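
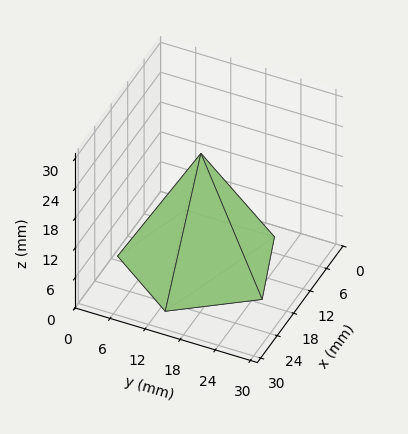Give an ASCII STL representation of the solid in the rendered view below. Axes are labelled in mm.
Reading the render: the shape is a regular 5-sided pyramid, base circumscribed radius ≈ 13 mm, apex at z ≈ 22 mm (dimensions read to the nearest mm from the axis ticks). For the STL, each face is triangulated and given an outward normal.

solid part
  facet normal 0.0000 0.0000 -1.0000
    outer loop
      vertex 2.48 20.64 0.00
      vertex 17.02 25.36 0.00
      vertex 26.00 13.00 0.00
    endloop
  endfacet
  facet normal 0.0000 0.0000 -1.0000
    outer loop
      vertex 2.48 5.36 0.00
      vertex 2.48 20.64 0.00
      vertex 26.00 13.00 0.00
    endloop
  endfacet
  facet normal 0.0000 0.0000 -1.0000
    outer loop
      vertex 17.02 0.64 0.00
      vertex 2.48 5.36 0.00
      vertex 26.00 13.00 0.00
    endloop
  endfacet
  facet normal 0.7299 0.5303 0.4313
    outer loop
      vertex 26.00 13.00 0.00
      vertex 17.02 25.36 0.00
      vertex 13.00 13.00 22.00
    endloop
  endfacet
  facet normal -0.2786 0.8582 0.4312
    outer loop
      vertex 17.02 25.36 0.00
      vertex 2.48 20.64 0.00
      vertex 13.00 13.00 22.00
    endloop
  endfacet
  facet normal -0.9022 0.0000 0.4314
    outer loop
      vertex 2.48 20.64 0.00
      vertex 2.48 5.36 0.00
      vertex 13.00 13.00 22.00
    endloop
  endfacet
  facet normal -0.2786 -0.8582 0.4312
    outer loop
      vertex 2.48 5.36 0.00
      vertex 17.02 0.64 0.00
      vertex 13.00 13.00 22.00
    endloop
  endfacet
  facet normal 0.7299 -0.5303 0.4313
    outer loop
      vertex 17.02 0.64 0.00
      vertex 26.00 13.00 0.00
      vertex 13.00 13.00 22.00
    endloop
  endfacet
endsolid part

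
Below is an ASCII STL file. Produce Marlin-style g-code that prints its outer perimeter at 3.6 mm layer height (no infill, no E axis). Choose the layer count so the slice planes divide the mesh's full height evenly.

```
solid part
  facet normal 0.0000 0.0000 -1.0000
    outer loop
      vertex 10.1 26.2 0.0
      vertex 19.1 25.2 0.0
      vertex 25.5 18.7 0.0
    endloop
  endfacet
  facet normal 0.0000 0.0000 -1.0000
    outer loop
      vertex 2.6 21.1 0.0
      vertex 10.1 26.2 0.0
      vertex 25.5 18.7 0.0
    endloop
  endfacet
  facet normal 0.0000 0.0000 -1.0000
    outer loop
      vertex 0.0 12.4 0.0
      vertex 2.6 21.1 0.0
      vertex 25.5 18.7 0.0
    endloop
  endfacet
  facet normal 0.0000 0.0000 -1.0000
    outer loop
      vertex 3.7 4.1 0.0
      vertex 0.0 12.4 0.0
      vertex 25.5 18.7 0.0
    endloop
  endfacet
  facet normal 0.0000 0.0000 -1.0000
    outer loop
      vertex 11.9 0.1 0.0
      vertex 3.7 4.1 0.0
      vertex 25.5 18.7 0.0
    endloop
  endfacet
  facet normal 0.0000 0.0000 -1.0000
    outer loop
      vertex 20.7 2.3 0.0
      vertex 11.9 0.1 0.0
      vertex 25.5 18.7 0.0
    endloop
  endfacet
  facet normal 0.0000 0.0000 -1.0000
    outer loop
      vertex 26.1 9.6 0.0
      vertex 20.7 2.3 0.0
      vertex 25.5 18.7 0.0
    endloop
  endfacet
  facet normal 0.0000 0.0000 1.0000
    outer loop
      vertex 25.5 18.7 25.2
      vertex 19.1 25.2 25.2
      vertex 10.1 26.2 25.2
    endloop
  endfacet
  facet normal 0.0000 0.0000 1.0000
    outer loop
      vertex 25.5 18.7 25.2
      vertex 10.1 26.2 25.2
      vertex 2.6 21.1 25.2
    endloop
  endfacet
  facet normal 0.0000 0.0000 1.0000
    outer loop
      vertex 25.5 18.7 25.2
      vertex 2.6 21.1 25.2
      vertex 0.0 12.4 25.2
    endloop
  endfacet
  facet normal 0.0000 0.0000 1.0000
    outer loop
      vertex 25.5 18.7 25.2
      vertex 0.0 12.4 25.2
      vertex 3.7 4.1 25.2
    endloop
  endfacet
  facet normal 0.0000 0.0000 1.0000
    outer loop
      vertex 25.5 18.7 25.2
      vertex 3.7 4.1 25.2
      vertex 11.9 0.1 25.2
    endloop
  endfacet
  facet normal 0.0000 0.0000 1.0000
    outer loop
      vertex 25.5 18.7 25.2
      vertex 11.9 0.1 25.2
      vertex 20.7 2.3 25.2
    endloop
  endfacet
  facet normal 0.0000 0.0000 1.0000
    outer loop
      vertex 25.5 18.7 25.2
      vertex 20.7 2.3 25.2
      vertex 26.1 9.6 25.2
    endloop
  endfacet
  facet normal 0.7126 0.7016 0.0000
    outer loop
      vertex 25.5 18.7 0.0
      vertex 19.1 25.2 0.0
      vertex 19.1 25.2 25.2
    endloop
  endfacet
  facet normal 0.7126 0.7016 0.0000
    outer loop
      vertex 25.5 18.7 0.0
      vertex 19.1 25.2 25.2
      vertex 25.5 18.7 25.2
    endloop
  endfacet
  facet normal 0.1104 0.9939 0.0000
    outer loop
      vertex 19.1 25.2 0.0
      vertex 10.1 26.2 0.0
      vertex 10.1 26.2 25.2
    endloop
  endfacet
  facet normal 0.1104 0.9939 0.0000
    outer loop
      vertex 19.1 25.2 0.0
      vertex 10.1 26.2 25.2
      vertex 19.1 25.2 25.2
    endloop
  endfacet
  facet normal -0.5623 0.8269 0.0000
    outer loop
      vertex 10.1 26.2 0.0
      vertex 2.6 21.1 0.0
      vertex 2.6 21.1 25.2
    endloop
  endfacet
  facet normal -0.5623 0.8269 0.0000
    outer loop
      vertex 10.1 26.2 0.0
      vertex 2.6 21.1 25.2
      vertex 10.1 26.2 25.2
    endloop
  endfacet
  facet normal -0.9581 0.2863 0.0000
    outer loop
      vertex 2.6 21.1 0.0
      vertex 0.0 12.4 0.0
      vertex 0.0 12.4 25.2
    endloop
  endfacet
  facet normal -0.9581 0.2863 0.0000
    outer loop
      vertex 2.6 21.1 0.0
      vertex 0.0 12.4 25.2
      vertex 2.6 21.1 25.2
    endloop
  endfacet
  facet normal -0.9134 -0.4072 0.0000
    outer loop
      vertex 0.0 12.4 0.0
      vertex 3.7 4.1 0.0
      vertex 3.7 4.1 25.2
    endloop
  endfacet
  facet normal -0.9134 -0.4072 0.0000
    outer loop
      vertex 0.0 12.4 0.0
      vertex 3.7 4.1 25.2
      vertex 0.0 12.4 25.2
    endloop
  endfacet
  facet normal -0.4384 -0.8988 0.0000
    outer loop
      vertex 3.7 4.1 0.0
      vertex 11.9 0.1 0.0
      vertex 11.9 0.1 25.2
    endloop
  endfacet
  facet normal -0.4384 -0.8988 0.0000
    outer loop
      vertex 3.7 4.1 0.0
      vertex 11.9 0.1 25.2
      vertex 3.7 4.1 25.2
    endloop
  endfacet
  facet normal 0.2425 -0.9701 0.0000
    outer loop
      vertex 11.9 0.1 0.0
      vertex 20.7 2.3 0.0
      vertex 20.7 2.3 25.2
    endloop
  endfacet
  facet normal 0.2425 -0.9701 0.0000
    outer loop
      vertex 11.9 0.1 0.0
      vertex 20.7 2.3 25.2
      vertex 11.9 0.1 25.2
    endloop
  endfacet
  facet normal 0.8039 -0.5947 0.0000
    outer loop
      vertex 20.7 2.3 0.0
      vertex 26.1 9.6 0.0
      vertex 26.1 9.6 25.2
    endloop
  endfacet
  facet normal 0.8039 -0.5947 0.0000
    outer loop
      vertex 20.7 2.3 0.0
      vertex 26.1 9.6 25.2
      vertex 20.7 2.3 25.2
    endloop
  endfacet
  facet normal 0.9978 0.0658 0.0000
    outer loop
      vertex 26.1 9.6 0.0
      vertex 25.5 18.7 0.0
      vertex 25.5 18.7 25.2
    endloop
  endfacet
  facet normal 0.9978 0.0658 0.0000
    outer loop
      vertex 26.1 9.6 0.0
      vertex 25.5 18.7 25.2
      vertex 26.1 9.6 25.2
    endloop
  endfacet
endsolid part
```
; perimeter-only toolpath
G21 ; units = mm
G90 ; absolute positioning
G28 ; home
; layer 1
G0 Z3.6
G0 X25.5 Y18.7
G1 X19.1 Y25.2
G1 X10.1 Y26.2
G1 X2.6 Y21.1
G1 X0.0 Y12.4
G1 X3.7 Y4.1
G1 X11.9 Y0.1
G1 X20.7 Y2.3
G1 X26.1 Y9.6
G1 X25.5 Y18.7
; layer 2
G0 Z7.2
G0 X25.5 Y18.7
G1 X19.1 Y25.2
G1 X10.1 Y26.2
G1 X2.6 Y21.1
G1 X0.0 Y12.4
G1 X3.7 Y4.1
G1 X11.9 Y0.1
G1 X20.7 Y2.3
G1 X26.1 Y9.6
G1 X25.5 Y18.7
; layer 3
G0 Z10.8
G0 X25.5 Y18.7
G1 X19.1 Y25.2
G1 X10.1 Y26.2
G1 X2.6 Y21.1
G1 X0.0 Y12.4
G1 X3.7 Y4.1
G1 X11.9 Y0.1
G1 X20.7 Y2.3
G1 X26.1 Y9.6
G1 X25.5 Y18.7
; layer 4
G0 Z14.4
G0 X25.5 Y18.7
G1 X19.1 Y25.2
G1 X10.1 Y26.2
G1 X2.6 Y21.1
G1 X0.0 Y12.4
G1 X3.7 Y4.1
G1 X11.9 Y0.1
G1 X20.7 Y2.3
G1 X26.1 Y9.6
G1 X25.5 Y18.7
; layer 5
G0 Z18.0
G0 X25.5 Y18.7
G1 X19.1 Y25.2
G1 X10.1 Y26.2
G1 X2.6 Y21.1
G1 X0.0 Y12.4
G1 X3.7 Y4.1
G1 X11.9 Y0.1
G1 X20.7 Y2.3
G1 X26.1 Y9.6
G1 X25.5 Y18.7
; layer 6
G0 Z21.6
G0 X25.5 Y18.7
G1 X19.1 Y25.2
G1 X10.1 Y26.2
G1 X2.6 Y21.1
G1 X0.0 Y12.4
G1 X3.7 Y4.1
G1 X11.9 Y0.1
G1 X20.7 Y2.3
G1 X26.1 Y9.6
G1 X25.5 Y18.7
; layer 7
G0 Z25.2
G0 X25.5 Y18.7
G1 X19.1 Y25.2
G1 X10.1 Y26.2
G1 X2.6 Y21.1
G1 X0.0 Y12.4
G1 X3.7 Y4.1
G1 X11.9 Y0.1
G1 X20.7 Y2.3
G1 X26.1 Y9.6
G1 X25.5 Y18.7
M2 ; end

The solid is a regular 9-sided prism (a cylinder approximated with 9 flat sides), circumscribed radius ≈ 13.3 mm, height ≈ 25.2 mm. Slicing at Δz = 3.6 mm — 7 equal slices spanning the solid's height, so layer i sits at z = i·h/7 — gives 7 non-empty perimeters. Each is a 9-segment closed polygon; G0 lifts to the layer z and rapids to the start vertex, then G1 traces the edges.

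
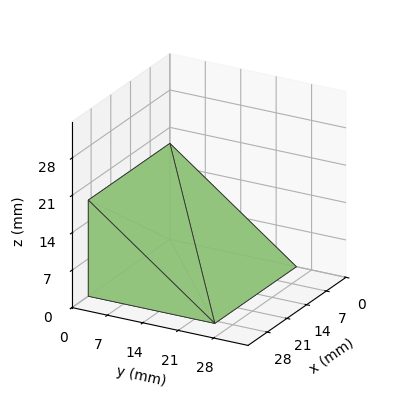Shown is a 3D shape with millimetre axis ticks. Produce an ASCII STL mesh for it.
Reading the render: the shape is a wedge (ramp): 29 × 25 mm base, rising to 18 mm along the y=0 edge and sloping linearly to z=0 at y=25 (dimensions read to the nearest mm from the axis ticks). For the STL, each face is triangulated and given an outward normal.

solid part
  facet normal 0.0000 0.0000 -1.0000
    outer loop
      vertex 29.000 25.000 0.000
      vertex 29.000 0.000 0.000
      vertex 0.000 0.000 0.000
    endloop
  endfacet
  facet normal 0.0000 0.0000 -1.0000
    outer loop
      vertex 0.000 25.000 0.000
      vertex 29.000 25.000 0.000
      vertex 0.000 0.000 0.000
    endloop
  endfacet
  facet normal 0.0000 -1.0000 0.0000
    outer loop
      vertex 0.000 0.000 0.000
      vertex 29.000 0.000 0.000
      vertex 29.000 0.000 18.000
    endloop
  endfacet
  facet normal 0.0000 -1.0000 0.0000
    outer loop
      vertex 0.000 0.000 0.000
      vertex 29.000 0.000 18.000
      vertex 0.000 0.000 18.000
    endloop
  endfacet
  facet normal 0.0000 0.5843 0.8115
    outer loop
      vertex 0.000 0.000 18.000
      vertex 29.000 0.000 18.000
      vertex 29.000 25.000 0.000
    endloop
  endfacet
  facet normal 0.0000 0.5843 0.8115
    outer loop
      vertex 0.000 0.000 18.000
      vertex 29.000 25.000 0.000
      vertex 0.000 25.000 0.000
    endloop
  endfacet
  facet normal -1.0000 0.0000 0.0000
    outer loop
      vertex 0.000 0.000 18.000
      vertex 0.000 25.000 0.000
      vertex 0.000 0.000 0.000
    endloop
  endfacet
  facet normal 1.0000 0.0000 0.0000
    outer loop
      vertex 29.000 0.000 0.000
      vertex 29.000 25.000 0.000
      vertex 29.000 0.000 18.000
    endloop
  endfacet
endsolid part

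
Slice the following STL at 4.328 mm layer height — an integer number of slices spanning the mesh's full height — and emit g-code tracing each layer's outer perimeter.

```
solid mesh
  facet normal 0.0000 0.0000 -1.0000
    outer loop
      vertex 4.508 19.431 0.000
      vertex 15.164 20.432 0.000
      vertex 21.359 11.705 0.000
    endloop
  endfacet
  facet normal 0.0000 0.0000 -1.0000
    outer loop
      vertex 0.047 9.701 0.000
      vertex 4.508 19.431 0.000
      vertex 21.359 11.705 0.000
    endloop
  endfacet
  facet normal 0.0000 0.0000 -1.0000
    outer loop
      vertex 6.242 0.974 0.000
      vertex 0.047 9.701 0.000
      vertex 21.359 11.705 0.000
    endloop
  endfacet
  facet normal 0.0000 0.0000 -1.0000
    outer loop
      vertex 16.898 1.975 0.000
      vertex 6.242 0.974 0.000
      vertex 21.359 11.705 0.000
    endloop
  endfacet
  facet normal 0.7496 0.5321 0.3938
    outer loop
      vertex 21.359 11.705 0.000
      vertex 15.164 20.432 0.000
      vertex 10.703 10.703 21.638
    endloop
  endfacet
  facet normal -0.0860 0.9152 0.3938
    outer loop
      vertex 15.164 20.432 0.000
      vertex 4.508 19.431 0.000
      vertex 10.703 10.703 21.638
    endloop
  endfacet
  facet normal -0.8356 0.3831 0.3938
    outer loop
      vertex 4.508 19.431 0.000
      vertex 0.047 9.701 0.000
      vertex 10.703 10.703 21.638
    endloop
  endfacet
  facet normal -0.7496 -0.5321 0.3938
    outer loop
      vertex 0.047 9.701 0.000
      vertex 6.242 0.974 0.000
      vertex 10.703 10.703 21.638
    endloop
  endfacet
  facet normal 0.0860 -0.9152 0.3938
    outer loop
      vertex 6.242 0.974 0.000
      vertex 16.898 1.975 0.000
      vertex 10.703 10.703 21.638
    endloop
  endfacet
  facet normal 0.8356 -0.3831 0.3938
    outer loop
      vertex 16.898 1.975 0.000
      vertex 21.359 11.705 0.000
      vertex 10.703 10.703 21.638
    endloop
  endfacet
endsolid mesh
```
; perimeter-only toolpath
G21 ; units = mm
G90 ; absolute positioning
G28 ; home
; layer 1
G0 Z4.328
G0 X19.228 Y11.505
G1 X14.272 Y18.486
G1 X5.747 Y17.685
G1 X2.178 Y9.901
G1 X7.134 Y2.920
G1 X15.659 Y3.721
G1 X19.228 Y11.505
; layer 2
G0 Z8.655
G0 X17.097 Y11.304
G1 X13.380 Y16.540
G1 X6.986 Y15.940
G1 X4.309 Y10.102
G1 X8.026 Y4.866
G1 X14.420 Y5.466
G1 X17.097 Y11.304
; layer 3
G0 Z12.983
G0 X14.965 Y11.104
G1 X12.487 Y14.595
G1 X8.225 Y14.194
G1 X6.441 Y10.302
G1 X8.919 Y6.811
G1 X13.181 Y7.212
G1 X14.965 Y11.104
; layer 4
G0 Z17.310
G0 X12.834 Y10.903
G1 X11.595 Y12.649
G1 X9.464 Y12.449
G1 X8.572 Y10.503
G1 X9.811 Y8.757
G1 X11.942 Y8.957
G1 X12.834 Y10.903
M2 ; end

The solid is a regular 6-sided pyramid, base circumscribed radius ≈ 10.7 mm, apex at z ≈ 21.6 mm. Slicing at Δz = 4.328 mm — 5 equal slices spanning the solid's height, so layer i sits at z = i·h/5 — gives 4 non-empty perimeters. Each is a 6-segment closed polygon; G0 lifts to the layer z and rapids to the start vertex, then G1 traces the edges. The cross-section shrinks linearly with z (the slice at the apex is degenerate and omitted).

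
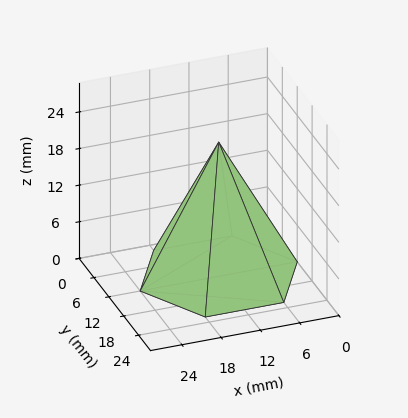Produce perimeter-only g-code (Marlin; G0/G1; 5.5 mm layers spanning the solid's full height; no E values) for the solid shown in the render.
Reading the render: the shape is a regular 6-sided pyramid, base circumscribed radius ≈ 12 mm, apex at z ≈ 22 mm (dimensions read to the nearest mm from the axis ticks). For the g-code, the solid's height is divided into equal slices at the stated Δz and each level perimeter traced with G1 moves after a G0 lift.

; perimeter-only toolpath
G21 ; units = mm
G90 ; absolute positioning
G28 ; home
; layer 1
G0 Z5.5
G0 X21.0 Y12.0
G1 X16.5 Y19.8
G1 X7.5 Y19.8
G1 X3.0 Y12.0
G1 X7.5 Y4.2
G1 X16.5 Y4.2
G1 X21.0 Y12.0
; layer 2
G0 Z11.0
G0 X18.0 Y12.0
G1 X15.0 Y17.2
G1 X9.0 Y17.2
G1 X6.0 Y12.0
G1 X9.0 Y6.8
G1 X15.0 Y6.8
G1 X18.0 Y12.0
; layer 3
G0 Z16.5
G0 X15.0 Y12.0
G1 X13.5 Y14.6
G1 X10.5 Y14.6
G1 X9.0 Y12.0
G1 X10.5 Y9.4
G1 X13.5 Y9.4
G1 X15.0 Y12.0
M2 ; end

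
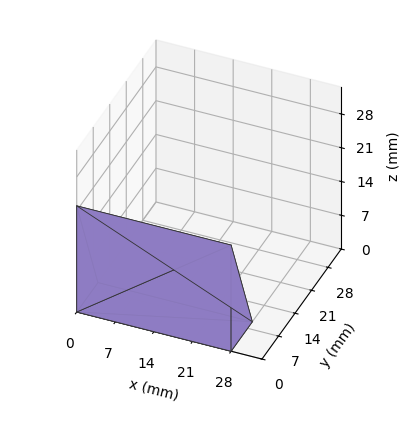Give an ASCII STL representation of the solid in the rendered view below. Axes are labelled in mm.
Reading the render: the shape is a wedge (ramp): 28 × 9 mm base, rising to 22 mm along the y=0 edge and sloping linearly to z=0 at y=9 (dimensions read to the nearest mm from the axis ticks). For the STL, each face is triangulated and given an outward normal.

solid part
  facet normal 0.0000 0.0000 -1.0000
    outer loop
      vertex 28.00 9.00 0.00
      vertex 28.00 0.00 0.00
      vertex 0.00 0.00 0.00
    endloop
  endfacet
  facet normal 0.0000 0.0000 -1.0000
    outer loop
      vertex 0.00 9.00 0.00
      vertex 28.00 9.00 0.00
      vertex 0.00 0.00 0.00
    endloop
  endfacet
  facet normal 0.0000 -1.0000 0.0000
    outer loop
      vertex 0.00 0.00 0.00
      vertex 28.00 0.00 0.00
      vertex 28.00 0.00 22.00
    endloop
  endfacet
  facet normal 0.0000 -1.0000 0.0000
    outer loop
      vertex 0.00 0.00 0.00
      vertex 28.00 0.00 22.00
      vertex 0.00 0.00 22.00
    endloop
  endfacet
  facet normal 0.0000 0.9255 0.3786
    outer loop
      vertex 0.00 0.00 22.00
      vertex 28.00 0.00 22.00
      vertex 28.00 9.00 0.00
    endloop
  endfacet
  facet normal 0.0000 0.9255 0.3786
    outer loop
      vertex 0.00 0.00 22.00
      vertex 28.00 9.00 0.00
      vertex 0.00 9.00 0.00
    endloop
  endfacet
  facet normal -1.0000 0.0000 0.0000
    outer loop
      vertex 0.00 0.00 22.00
      vertex 0.00 9.00 0.00
      vertex 0.00 0.00 0.00
    endloop
  endfacet
  facet normal 1.0000 0.0000 0.0000
    outer loop
      vertex 28.00 0.00 0.00
      vertex 28.00 9.00 0.00
      vertex 28.00 0.00 22.00
    endloop
  endfacet
endsolid part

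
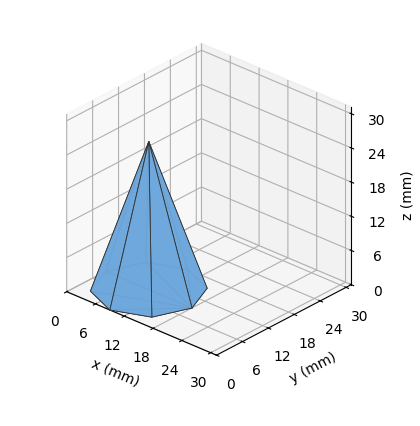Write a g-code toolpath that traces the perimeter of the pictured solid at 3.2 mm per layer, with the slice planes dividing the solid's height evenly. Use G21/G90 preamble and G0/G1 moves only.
Reading the render: the shape is a regular 8-sided pyramid, base circumscribed radius ≈ 9 mm, apex at z ≈ 26 mm (dimensions read to the nearest mm from the axis ticks). For the g-code, the solid's height is divided into equal slices at the stated Δz and each level perimeter traced with G1 moves after a G0 lift.

; perimeter-only toolpath
G21 ; units = mm
G90 ; absolute positioning
G28 ; home
; layer 1
G0 Z3.2
G0 X16.9 Y9.0
G1 X14.6 Y14.6
G1 X9.0 Y16.9
G1 X3.4 Y14.6
G1 X1.1 Y9.0
G1 X3.4 Y3.4
G1 X9.0 Y1.1
G1 X14.6 Y3.4
G1 X16.9 Y9.0
; layer 2
G0 Z6.5
G0 X15.8 Y9.0
G1 X13.8 Y13.8
G1 X9.0 Y15.8
G1 X4.2 Y13.8
G1 X2.2 Y9.0
G1 X4.2 Y4.2
G1 X9.0 Y2.2
G1 X13.8 Y4.2
G1 X15.8 Y9.0
; layer 3
G0 Z9.8
G0 X14.6 Y9.0
G1 X13.0 Y13.0
G1 X9.0 Y14.6
G1 X5.0 Y13.0
G1 X3.4 Y9.0
G1 X5.0 Y5.0
G1 X9.0 Y3.4
G1 X13.0 Y5.0
G1 X14.6 Y9.0
; layer 4
G0 Z13.0
G0 X13.5 Y9.0
G1 X12.2 Y12.2
G1 X9.0 Y13.5
G1 X5.8 Y12.2
G1 X4.5 Y9.0
G1 X5.8 Y5.8
G1 X9.0 Y4.5
G1 X12.2 Y5.8
G1 X13.5 Y9.0
; layer 5
G0 Z16.2
G0 X12.4 Y9.0
G1 X11.4 Y11.4
G1 X9.0 Y12.4
G1 X6.6 Y11.4
G1 X5.6 Y9.0
G1 X6.6 Y6.6
G1 X9.0 Y5.6
G1 X11.4 Y6.6
G1 X12.4 Y9.0
; layer 6
G0 Z19.5
G0 X11.2 Y9.0
G1 X10.6 Y10.6
G1 X9.0 Y11.2
G1 X7.4 Y10.6
G1 X6.8 Y9.0
G1 X7.4 Y7.4
G1 X9.0 Y6.8
G1 X10.6 Y7.4
G1 X11.2 Y9.0
; layer 7
G0 Z22.8
G0 X10.1 Y9.0
G1 X9.8 Y9.8
G1 X9.0 Y10.1
G1 X8.2 Y9.8
G1 X7.9 Y9.0
G1 X8.2 Y8.2
G1 X9.0 Y7.9
G1 X9.8 Y8.2
G1 X10.1 Y9.0
M2 ; end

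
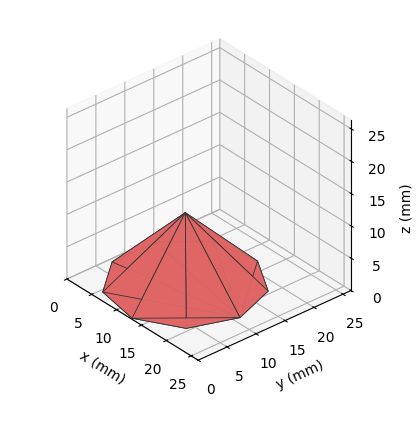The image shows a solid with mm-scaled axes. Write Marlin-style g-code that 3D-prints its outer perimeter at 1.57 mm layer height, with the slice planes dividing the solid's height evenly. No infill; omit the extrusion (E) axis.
Reading the render: the shape is a regular 9-sided pyramid, base circumscribed radius ≈ 11 mm, apex at z ≈ 11 mm (dimensions read to the nearest mm from the axis ticks). For the g-code, the solid's height is divided into equal slices at the stated Δz and each level perimeter traced with G1 moves after a G0 lift.

; perimeter-only toolpath
G21 ; units = mm
G90 ; absolute positioning
G28 ; home
; layer 1
G0 Z1.57
G0 X20.43 Y11.00
G1 X18.23 Y17.06
G1 X12.64 Y20.28
G1 X6.29 Y19.17
G1 X2.14 Y14.22
G1 X2.14 Y7.78
G1 X6.29 Y2.83
G1 X12.64 Y1.72
G1 X18.23 Y4.94
G1 X20.43 Y11.00
; layer 2
G0 Z3.14
G0 X18.86 Y11.00
G1 X17.02 Y16.05
G1 X12.36 Y18.74
G1 X7.07 Y17.81
G1 X3.61 Y13.69
G1 X3.61 Y8.31
G1 X7.07 Y4.19
G1 X12.36 Y3.26
G1 X17.02 Y5.95
G1 X18.86 Y11.00
; layer 3
G0 Z4.71
G0 X17.29 Y11.00
G1 X15.82 Y15.04
G1 X12.09 Y17.19
G1 X7.86 Y16.45
G1 X5.09 Y13.15
G1 X5.09 Y8.85
G1 X7.86 Y5.55
G1 X12.09 Y4.81
G1 X15.82 Y6.96
G1 X17.29 Y11.00
; layer 4
G0 Z6.29
G0 X15.71 Y11.00
G1 X14.61 Y14.03
G1 X11.82 Y15.64
G1 X8.64 Y15.08
G1 X6.57 Y12.61
G1 X6.57 Y9.39
G1 X8.64 Y6.92
G1 X11.82 Y6.36
G1 X14.61 Y7.97
G1 X15.71 Y11.00
; layer 5
G0 Z7.86
G0 X14.14 Y11.00
G1 X13.41 Y13.02
G1 X11.55 Y14.09
G1 X9.43 Y13.72
G1 X8.05 Y12.07
G1 X8.05 Y9.93
G1 X9.43 Y8.28
G1 X11.55 Y7.91
G1 X13.41 Y8.98
G1 X14.14 Y11.00
; layer 6
G0 Z9.43
G0 X12.57 Y11.00
G1 X12.20 Y12.01
G1 X11.27 Y12.55
G1 X10.21 Y12.36
G1 X9.52 Y11.54
G1 X9.52 Y10.46
G1 X10.21 Y9.64
G1 X11.27 Y9.45
G1 X12.20 Y9.99
G1 X12.57 Y11.00
M2 ; end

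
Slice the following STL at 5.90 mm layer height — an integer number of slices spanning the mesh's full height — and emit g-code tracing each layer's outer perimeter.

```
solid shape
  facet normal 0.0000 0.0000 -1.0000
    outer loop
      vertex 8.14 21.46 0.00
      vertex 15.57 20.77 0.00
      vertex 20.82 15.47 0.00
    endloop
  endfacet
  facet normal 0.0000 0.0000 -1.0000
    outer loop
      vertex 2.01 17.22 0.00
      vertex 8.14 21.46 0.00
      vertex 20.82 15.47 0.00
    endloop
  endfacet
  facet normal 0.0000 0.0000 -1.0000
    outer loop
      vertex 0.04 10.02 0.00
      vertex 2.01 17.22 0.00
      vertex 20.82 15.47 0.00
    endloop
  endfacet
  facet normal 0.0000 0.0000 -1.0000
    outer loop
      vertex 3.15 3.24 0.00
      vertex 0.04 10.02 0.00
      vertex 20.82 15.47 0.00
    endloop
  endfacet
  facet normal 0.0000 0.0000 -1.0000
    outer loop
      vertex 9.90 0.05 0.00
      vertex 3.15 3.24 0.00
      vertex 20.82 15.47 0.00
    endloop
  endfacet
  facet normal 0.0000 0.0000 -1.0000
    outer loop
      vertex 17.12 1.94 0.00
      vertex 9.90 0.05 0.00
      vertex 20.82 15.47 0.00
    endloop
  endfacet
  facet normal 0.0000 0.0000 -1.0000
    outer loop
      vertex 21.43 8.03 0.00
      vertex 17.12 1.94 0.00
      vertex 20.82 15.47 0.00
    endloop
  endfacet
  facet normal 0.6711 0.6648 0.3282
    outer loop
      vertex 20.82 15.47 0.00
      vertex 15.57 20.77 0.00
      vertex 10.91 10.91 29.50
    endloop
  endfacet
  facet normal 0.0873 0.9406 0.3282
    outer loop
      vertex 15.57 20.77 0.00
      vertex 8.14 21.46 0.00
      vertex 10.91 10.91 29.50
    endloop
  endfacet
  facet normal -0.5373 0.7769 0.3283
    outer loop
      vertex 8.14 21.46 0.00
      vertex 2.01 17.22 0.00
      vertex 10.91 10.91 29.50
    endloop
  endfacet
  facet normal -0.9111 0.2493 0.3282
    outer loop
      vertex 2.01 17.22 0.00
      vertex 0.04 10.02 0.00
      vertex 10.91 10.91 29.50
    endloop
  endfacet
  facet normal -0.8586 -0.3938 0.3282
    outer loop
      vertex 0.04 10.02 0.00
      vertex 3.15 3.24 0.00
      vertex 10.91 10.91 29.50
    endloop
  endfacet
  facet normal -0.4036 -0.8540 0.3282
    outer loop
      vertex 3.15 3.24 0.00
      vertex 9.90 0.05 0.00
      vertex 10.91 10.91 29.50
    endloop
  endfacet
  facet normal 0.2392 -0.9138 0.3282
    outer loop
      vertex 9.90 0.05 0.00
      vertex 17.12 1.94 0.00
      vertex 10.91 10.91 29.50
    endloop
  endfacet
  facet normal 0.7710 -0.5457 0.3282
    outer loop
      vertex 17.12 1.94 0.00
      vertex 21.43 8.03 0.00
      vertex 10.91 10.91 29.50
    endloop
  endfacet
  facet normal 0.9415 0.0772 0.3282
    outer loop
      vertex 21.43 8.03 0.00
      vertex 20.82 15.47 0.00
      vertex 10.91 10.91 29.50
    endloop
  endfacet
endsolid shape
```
; perimeter-only toolpath
G21 ; units = mm
G90 ; absolute positioning
G28 ; home
; layer 1
G0 Z5.90
G0 X18.84 Y14.56
G1 X14.64 Y18.80
G1 X8.69 Y19.35
G1 X3.79 Y15.96
G1 X2.21 Y10.20
G1 X4.70 Y4.77
G1 X10.10 Y2.22
G1 X15.88 Y3.73
G1 X19.33 Y8.61
G1 X18.84 Y14.56
; layer 2
G0 Z11.80
G0 X16.86 Y13.65
G1 X13.71 Y16.83
G1 X9.25 Y17.24
G1 X5.57 Y14.70
G1 X4.39 Y10.38
G1 X6.25 Y6.31
G1 X10.30 Y4.39
G1 X14.64 Y5.53
G1 X17.22 Y9.18
G1 X16.86 Y13.65
; layer 3
G0 Z17.70
G0 X14.87 Y12.73
G1 X12.77 Y14.85
G1 X9.80 Y15.13
G1 X7.35 Y13.43
G1 X6.56 Y10.55
G1 X7.81 Y7.84
G1 X10.51 Y6.57
G1 X13.39 Y7.32
G1 X15.12 Y9.76
G1 X14.87 Y12.73
; layer 4
G0 Z23.60
G0 X12.89 Y11.82
G1 X11.84 Y12.88
G1 X10.36 Y13.02
G1 X9.13 Y12.17
G1 X8.74 Y10.73
G1 X9.36 Y9.38
G1 X10.71 Y8.74
G1 X12.15 Y9.12
G1 X13.01 Y10.33
G1 X12.89 Y11.82
M2 ; end

The solid is a regular 9-sided pyramid, base circumscribed radius ≈ 10.9 mm, apex at z ≈ 29.5 mm. Slicing at Δz = 5.90 mm — 5 equal slices spanning the solid's height, so layer i sits at z = i·h/5 — gives 4 non-empty perimeters. Each is a 9-segment closed polygon; G0 lifts to the layer z and rapids to the start vertex, then G1 traces the edges. The cross-section shrinks linearly with z (the slice at the apex is degenerate and omitted).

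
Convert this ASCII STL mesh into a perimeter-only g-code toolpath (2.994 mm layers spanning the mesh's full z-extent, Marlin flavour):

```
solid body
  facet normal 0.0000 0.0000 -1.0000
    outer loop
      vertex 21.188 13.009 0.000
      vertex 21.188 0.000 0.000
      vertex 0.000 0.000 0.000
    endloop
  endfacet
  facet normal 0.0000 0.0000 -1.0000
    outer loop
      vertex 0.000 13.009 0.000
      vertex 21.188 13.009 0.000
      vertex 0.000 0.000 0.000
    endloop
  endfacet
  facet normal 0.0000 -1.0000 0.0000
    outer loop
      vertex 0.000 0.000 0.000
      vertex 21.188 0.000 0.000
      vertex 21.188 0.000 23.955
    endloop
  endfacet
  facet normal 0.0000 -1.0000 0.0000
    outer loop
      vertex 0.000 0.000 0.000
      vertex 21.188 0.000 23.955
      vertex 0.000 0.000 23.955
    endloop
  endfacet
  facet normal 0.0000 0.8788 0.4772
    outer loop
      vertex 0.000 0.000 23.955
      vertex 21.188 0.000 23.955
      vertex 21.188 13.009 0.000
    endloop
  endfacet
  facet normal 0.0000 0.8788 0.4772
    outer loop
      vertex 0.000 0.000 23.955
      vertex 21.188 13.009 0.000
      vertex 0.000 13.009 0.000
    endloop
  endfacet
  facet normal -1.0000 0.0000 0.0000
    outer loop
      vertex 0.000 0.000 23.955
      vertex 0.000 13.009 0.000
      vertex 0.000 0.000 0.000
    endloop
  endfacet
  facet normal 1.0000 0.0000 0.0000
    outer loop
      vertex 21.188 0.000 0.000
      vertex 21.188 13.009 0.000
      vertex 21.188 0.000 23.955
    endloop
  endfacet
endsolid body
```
; perimeter-only toolpath
G21 ; units = mm
G90 ; absolute positioning
G28 ; home
; layer 1
G0 Z2.994
G0 X0.000 Y0.000
G1 X21.188 Y0.000
G1 X21.188 Y11.383
G1 X0.000 Y11.383
G1 X0.000 Y0.000
; layer 2
G0 Z5.989
G0 X0.000 Y0.000
G1 X21.188 Y0.000
G1 X21.188 Y9.757
G1 X0.000 Y9.757
G1 X0.000 Y0.000
; layer 3
G0 Z8.983
G0 X0.000 Y0.000
G1 X21.188 Y0.000
G1 X21.188 Y8.131
G1 X0.000 Y8.131
G1 X0.000 Y0.000
; layer 4
G0 Z11.977
G0 X0.000 Y0.000
G1 X21.188 Y0.000
G1 X21.188 Y6.505
G1 X0.000 Y6.505
G1 X0.000 Y0.000
; layer 5
G0 Z14.972
G0 X0.000 Y0.000
G1 X21.188 Y0.000
G1 X21.188 Y4.878
G1 X0.000 Y4.878
G1 X0.000 Y0.000
; layer 6
G0 Z17.966
G0 X0.000 Y0.000
G1 X21.188 Y0.000
G1 X21.188 Y3.252
G1 X0.000 Y3.252
G1 X0.000 Y0.000
; layer 7
G0 Z20.961
G0 X0.000 Y0.000
G1 X21.188 Y0.000
G1 X21.188 Y1.626
G1 X0.000 Y1.626
G1 X0.000 Y0.000
M2 ; end

The solid is a wedge (ramp): 21.2 × 13 mm base, rising to 24 mm along the y=0 edge and sloping linearly to z=0 at y=13. Slicing at Δz = 2.994 mm — 8 equal slices spanning the solid's height, so layer i sits at z = i·h/8 — gives 7 non-empty perimeters. Each is a 4-segment closed polygon; G0 lifts to the layer z and rapids to the start vertex, then G1 traces the edges. The cross-section shrinks linearly with z (the slice at the apex is degenerate and omitted).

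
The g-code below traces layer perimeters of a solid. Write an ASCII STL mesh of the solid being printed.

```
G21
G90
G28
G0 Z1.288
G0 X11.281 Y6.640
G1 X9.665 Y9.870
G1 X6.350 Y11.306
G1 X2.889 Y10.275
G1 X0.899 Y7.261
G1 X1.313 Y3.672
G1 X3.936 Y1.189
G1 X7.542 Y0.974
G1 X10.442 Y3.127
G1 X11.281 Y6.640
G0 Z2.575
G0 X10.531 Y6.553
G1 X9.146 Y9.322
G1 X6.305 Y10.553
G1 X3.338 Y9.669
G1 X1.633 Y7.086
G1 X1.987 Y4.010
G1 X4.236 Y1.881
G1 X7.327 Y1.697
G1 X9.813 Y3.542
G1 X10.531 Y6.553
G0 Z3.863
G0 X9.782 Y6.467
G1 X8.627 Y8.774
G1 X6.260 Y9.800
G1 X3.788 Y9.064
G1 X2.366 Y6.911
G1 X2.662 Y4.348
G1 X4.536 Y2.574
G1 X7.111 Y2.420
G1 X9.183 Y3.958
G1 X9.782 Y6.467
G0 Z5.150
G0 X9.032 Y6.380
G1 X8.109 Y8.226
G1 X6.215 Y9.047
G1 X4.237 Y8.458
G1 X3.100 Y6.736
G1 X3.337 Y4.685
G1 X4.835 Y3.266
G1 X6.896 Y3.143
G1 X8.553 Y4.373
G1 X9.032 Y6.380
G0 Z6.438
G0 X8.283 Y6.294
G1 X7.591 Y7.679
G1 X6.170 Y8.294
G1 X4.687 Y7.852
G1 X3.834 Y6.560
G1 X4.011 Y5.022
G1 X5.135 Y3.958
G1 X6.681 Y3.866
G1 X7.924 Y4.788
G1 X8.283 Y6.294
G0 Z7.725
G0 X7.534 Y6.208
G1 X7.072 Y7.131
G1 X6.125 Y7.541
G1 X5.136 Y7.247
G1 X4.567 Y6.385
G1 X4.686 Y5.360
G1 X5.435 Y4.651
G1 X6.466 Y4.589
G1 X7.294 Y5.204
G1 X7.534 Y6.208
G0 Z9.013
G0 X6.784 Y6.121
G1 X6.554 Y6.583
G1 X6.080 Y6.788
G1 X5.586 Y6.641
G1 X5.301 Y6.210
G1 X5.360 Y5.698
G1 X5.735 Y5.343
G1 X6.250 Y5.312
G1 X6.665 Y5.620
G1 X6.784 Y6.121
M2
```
solid part
  facet normal 0.0000 0.0000 -1.0000
    outer loop
      vertex 6.395 12.059 0.000
      vertex 10.183 10.418 0.000
      vertex 12.030 6.726 0.000
    endloop
  endfacet
  facet normal 0.0000 0.0000 -1.0000
    outer loop
      vertex 2.439 10.881 0.000
      vertex 6.395 12.059 0.000
      vertex 12.030 6.726 0.000
    endloop
  endfacet
  facet normal 0.0000 0.0000 -1.0000
    outer loop
      vertex 0.165 7.436 0.000
      vertex 2.439 10.881 0.000
      vertex 12.030 6.726 0.000
    endloop
  endfacet
  facet normal 0.0000 0.0000 -1.0000
    outer loop
      vertex 0.638 3.335 0.000
      vertex 0.165 7.436 0.000
      vertex 12.030 6.726 0.000
    endloop
  endfacet
  facet normal 0.0000 0.0000 -1.0000
    outer loop
      vertex 3.636 0.497 0.000
      vertex 0.638 3.335 0.000
      vertex 12.030 6.726 0.000
    endloop
  endfacet
  facet normal 0.0000 0.0000 -1.0000
    outer loop
      vertex 7.757 0.251 0.000
      vertex 3.636 0.497 0.000
      vertex 12.030 6.726 0.000
    endloop
  endfacet
  facet normal 0.0000 0.0000 -1.0000
    outer loop
      vertex 11.072 2.711 0.000
      vertex 7.757 0.251 0.000
      vertex 12.030 6.726 0.000
    endloop
  endfacet
  facet normal 0.7834 0.3919 0.4823
    outer loop
      vertex 12.030 6.726 0.000
      vertex 10.183 10.418 0.000
      vertex 6.035 6.035 10.300
    endloop
  endfacet
  facet normal 0.3482 0.8038 0.4823
    outer loop
      vertex 10.183 10.418 0.000
      vertex 6.395 12.059 0.000
      vertex 6.035 6.035 10.300
    endloop
  endfacet
  facet normal -0.2500 0.8396 0.4823
    outer loop
      vertex 6.395 12.059 0.000
      vertex 2.439 10.881 0.000
      vertex 6.035 6.035 10.300
    endloop
  endfacet
  facet normal -0.7311 0.4826 0.4823
    outer loop
      vertex 2.439 10.881 0.000
      vertex 0.165 7.436 0.000
      vertex 6.035 6.035 10.300
    endloop
  endfacet
  facet normal -0.8702 -0.1004 0.4823
    outer loop
      vertex 0.165 7.436 0.000
      vertex 0.638 3.335 0.000
      vertex 6.035 6.035 10.300
    endloop
  endfacet
  facet normal -0.6022 -0.6362 0.4823
    outer loop
      vertex 0.638 3.335 0.000
      vertex 3.636 0.497 0.000
      vertex 6.035 6.035 10.300
    endloop
  endfacet
  facet normal -0.0522 -0.8744 0.4823
    outer loop
      vertex 3.636 0.497 0.000
      vertex 7.757 0.251 0.000
      vertex 6.035 6.035 10.300
    endloop
  endfacet
  facet normal 0.5220 -0.7035 0.4823
    outer loop
      vertex 7.757 0.251 0.000
      vertex 11.072 2.711 0.000
      vertex 6.035 6.035 10.300
    endloop
  endfacet
  facet normal 0.8521 -0.2033 0.4823
    outer loop
      vertex 11.072 2.711 0.000
      vertex 12.030 6.726 0.000
      vertex 6.035 6.035 10.300
    endloop
  endfacet
endsolid part

The G0 Z moves step by Δz≈1.288 mm. The G1 loops shrink linearly with z, so the solid tapers from its base footprint up to z≈10.3. Closing with a flat bottom cap and the tapered top and triangulating gives 16 facets — a regular 9-sided pyramid, base circumscribed radius ≈ 6.04 mm, apex at z ≈ 10.3 mm.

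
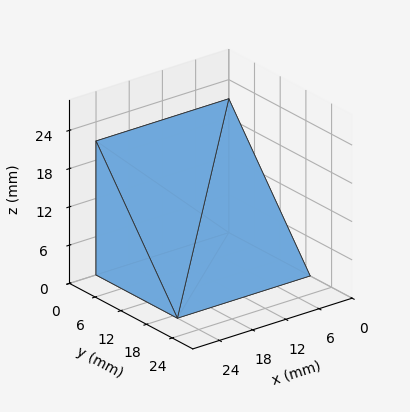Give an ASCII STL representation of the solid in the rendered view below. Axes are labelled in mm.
Reading the render: the shape is a wedge (ramp): 24 × 19 mm base, rising to 21 mm along the y=0 edge and sloping linearly to z=0 at y=19 (dimensions read to the nearest mm from the axis ticks). For the STL, each face is triangulated and given an outward normal.

solid part
  facet normal 0.0000 0.0000 -1.0000
    outer loop
      vertex 24.00 19.00 0.00
      vertex 24.00 0.00 0.00
      vertex 0.00 0.00 0.00
    endloop
  endfacet
  facet normal 0.0000 0.0000 -1.0000
    outer loop
      vertex 0.00 19.00 0.00
      vertex 24.00 19.00 0.00
      vertex 0.00 0.00 0.00
    endloop
  endfacet
  facet normal 0.0000 -1.0000 0.0000
    outer loop
      vertex 0.00 0.00 0.00
      vertex 24.00 0.00 0.00
      vertex 24.00 0.00 21.00
    endloop
  endfacet
  facet normal 0.0000 -1.0000 0.0000
    outer loop
      vertex 0.00 0.00 0.00
      vertex 24.00 0.00 21.00
      vertex 0.00 0.00 21.00
    endloop
  endfacet
  facet normal 0.0000 0.7415 0.6709
    outer loop
      vertex 0.00 0.00 21.00
      vertex 24.00 0.00 21.00
      vertex 24.00 19.00 0.00
    endloop
  endfacet
  facet normal 0.0000 0.7415 0.6709
    outer loop
      vertex 0.00 0.00 21.00
      vertex 24.00 19.00 0.00
      vertex 0.00 19.00 0.00
    endloop
  endfacet
  facet normal -1.0000 0.0000 0.0000
    outer loop
      vertex 0.00 0.00 21.00
      vertex 0.00 19.00 0.00
      vertex 0.00 0.00 0.00
    endloop
  endfacet
  facet normal 1.0000 0.0000 0.0000
    outer loop
      vertex 24.00 0.00 0.00
      vertex 24.00 19.00 0.00
      vertex 24.00 0.00 21.00
    endloop
  endfacet
endsolid part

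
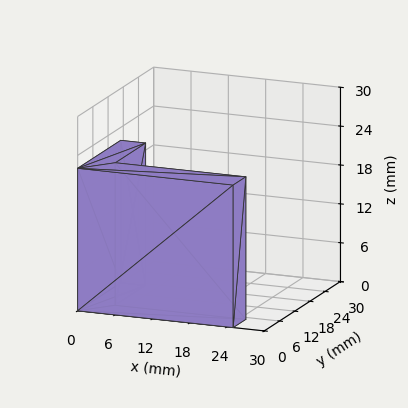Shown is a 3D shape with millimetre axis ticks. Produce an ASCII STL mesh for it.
Reading the render: the shape is an L-shaped prism: outer 25 × 17 mm, arm thicknesses ≈ 5 mm (horizontal) and 4 mm (vertical), extruded 22 mm in z (dimensions read to the nearest mm from the axis ticks). For the STL, each face is triangulated and given an outward normal.

solid part
  facet normal 0.0000 0.0000 -1.0000
    outer loop
      vertex 25.000 5.000 0.000
      vertex 25.000 0.000 0.000
      vertex 0.000 0.000 0.000
    endloop
  endfacet
  facet normal 0.0000 0.0000 -1.0000
    outer loop
      vertex 4.000 5.000 0.000
      vertex 25.000 5.000 0.000
      vertex 0.000 0.000 0.000
    endloop
  endfacet
  facet normal 0.0000 0.0000 -1.0000
    outer loop
      vertex 4.000 17.000 0.000
      vertex 4.000 5.000 0.000
      vertex 0.000 0.000 0.000
    endloop
  endfacet
  facet normal 0.0000 0.0000 -1.0000
    outer loop
      vertex 0.000 17.000 0.000
      vertex 4.000 17.000 0.000
      vertex 0.000 0.000 0.000
    endloop
  endfacet
  facet normal 0.0000 0.0000 1.0000
    outer loop
      vertex 0.000 0.000 22.000
      vertex 25.000 0.000 22.000
      vertex 25.000 5.000 22.000
    endloop
  endfacet
  facet normal 0.0000 0.0000 1.0000
    outer loop
      vertex 0.000 0.000 22.000
      vertex 25.000 5.000 22.000
      vertex 4.000 5.000 22.000
    endloop
  endfacet
  facet normal 0.0000 0.0000 1.0000
    outer loop
      vertex 0.000 0.000 22.000
      vertex 4.000 5.000 22.000
      vertex 4.000 17.000 22.000
    endloop
  endfacet
  facet normal 0.0000 0.0000 1.0000
    outer loop
      vertex 0.000 0.000 22.000
      vertex 4.000 17.000 22.000
      vertex 0.000 17.000 22.000
    endloop
  endfacet
  facet normal 0.0000 -1.0000 0.0000
    outer loop
      vertex 0.000 0.000 0.000
      vertex 25.000 0.000 0.000
      vertex 25.000 0.000 22.000
    endloop
  endfacet
  facet normal 0.0000 -1.0000 0.0000
    outer loop
      vertex 0.000 0.000 0.000
      vertex 25.000 0.000 22.000
      vertex 0.000 0.000 22.000
    endloop
  endfacet
  facet normal 1.0000 0.0000 0.0000
    outer loop
      vertex 25.000 0.000 0.000
      vertex 25.000 5.000 0.000
      vertex 25.000 5.000 22.000
    endloop
  endfacet
  facet normal 1.0000 0.0000 0.0000
    outer loop
      vertex 25.000 0.000 0.000
      vertex 25.000 5.000 22.000
      vertex 25.000 0.000 22.000
    endloop
  endfacet
  facet normal 0.0000 1.0000 0.0000
    outer loop
      vertex 25.000 5.000 0.000
      vertex 4.000 5.000 0.000
      vertex 4.000 5.000 22.000
    endloop
  endfacet
  facet normal 0.0000 1.0000 0.0000
    outer loop
      vertex 25.000 5.000 0.000
      vertex 4.000 5.000 22.000
      vertex 25.000 5.000 22.000
    endloop
  endfacet
  facet normal 1.0000 0.0000 0.0000
    outer loop
      vertex 4.000 5.000 0.000
      vertex 4.000 17.000 0.000
      vertex 4.000 17.000 22.000
    endloop
  endfacet
  facet normal 1.0000 0.0000 0.0000
    outer loop
      vertex 4.000 5.000 0.000
      vertex 4.000 17.000 22.000
      vertex 4.000 5.000 22.000
    endloop
  endfacet
  facet normal 0.0000 1.0000 0.0000
    outer loop
      vertex 4.000 17.000 0.000
      vertex 0.000 17.000 0.000
      vertex 0.000 17.000 22.000
    endloop
  endfacet
  facet normal 0.0000 1.0000 0.0000
    outer loop
      vertex 4.000 17.000 0.000
      vertex 0.000 17.000 22.000
      vertex 4.000 17.000 22.000
    endloop
  endfacet
  facet normal -1.0000 0.0000 0.0000
    outer loop
      vertex 0.000 17.000 0.000
      vertex 0.000 0.000 0.000
      vertex 0.000 0.000 22.000
    endloop
  endfacet
  facet normal -1.0000 0.0000 0.0000
    outer loop
      vertex 0.000 17.000 0.000
      vertex 0.000 0.000 22.000
      vertex 0.000 17.000 22.000
    endloop
  endfacet
endsolid part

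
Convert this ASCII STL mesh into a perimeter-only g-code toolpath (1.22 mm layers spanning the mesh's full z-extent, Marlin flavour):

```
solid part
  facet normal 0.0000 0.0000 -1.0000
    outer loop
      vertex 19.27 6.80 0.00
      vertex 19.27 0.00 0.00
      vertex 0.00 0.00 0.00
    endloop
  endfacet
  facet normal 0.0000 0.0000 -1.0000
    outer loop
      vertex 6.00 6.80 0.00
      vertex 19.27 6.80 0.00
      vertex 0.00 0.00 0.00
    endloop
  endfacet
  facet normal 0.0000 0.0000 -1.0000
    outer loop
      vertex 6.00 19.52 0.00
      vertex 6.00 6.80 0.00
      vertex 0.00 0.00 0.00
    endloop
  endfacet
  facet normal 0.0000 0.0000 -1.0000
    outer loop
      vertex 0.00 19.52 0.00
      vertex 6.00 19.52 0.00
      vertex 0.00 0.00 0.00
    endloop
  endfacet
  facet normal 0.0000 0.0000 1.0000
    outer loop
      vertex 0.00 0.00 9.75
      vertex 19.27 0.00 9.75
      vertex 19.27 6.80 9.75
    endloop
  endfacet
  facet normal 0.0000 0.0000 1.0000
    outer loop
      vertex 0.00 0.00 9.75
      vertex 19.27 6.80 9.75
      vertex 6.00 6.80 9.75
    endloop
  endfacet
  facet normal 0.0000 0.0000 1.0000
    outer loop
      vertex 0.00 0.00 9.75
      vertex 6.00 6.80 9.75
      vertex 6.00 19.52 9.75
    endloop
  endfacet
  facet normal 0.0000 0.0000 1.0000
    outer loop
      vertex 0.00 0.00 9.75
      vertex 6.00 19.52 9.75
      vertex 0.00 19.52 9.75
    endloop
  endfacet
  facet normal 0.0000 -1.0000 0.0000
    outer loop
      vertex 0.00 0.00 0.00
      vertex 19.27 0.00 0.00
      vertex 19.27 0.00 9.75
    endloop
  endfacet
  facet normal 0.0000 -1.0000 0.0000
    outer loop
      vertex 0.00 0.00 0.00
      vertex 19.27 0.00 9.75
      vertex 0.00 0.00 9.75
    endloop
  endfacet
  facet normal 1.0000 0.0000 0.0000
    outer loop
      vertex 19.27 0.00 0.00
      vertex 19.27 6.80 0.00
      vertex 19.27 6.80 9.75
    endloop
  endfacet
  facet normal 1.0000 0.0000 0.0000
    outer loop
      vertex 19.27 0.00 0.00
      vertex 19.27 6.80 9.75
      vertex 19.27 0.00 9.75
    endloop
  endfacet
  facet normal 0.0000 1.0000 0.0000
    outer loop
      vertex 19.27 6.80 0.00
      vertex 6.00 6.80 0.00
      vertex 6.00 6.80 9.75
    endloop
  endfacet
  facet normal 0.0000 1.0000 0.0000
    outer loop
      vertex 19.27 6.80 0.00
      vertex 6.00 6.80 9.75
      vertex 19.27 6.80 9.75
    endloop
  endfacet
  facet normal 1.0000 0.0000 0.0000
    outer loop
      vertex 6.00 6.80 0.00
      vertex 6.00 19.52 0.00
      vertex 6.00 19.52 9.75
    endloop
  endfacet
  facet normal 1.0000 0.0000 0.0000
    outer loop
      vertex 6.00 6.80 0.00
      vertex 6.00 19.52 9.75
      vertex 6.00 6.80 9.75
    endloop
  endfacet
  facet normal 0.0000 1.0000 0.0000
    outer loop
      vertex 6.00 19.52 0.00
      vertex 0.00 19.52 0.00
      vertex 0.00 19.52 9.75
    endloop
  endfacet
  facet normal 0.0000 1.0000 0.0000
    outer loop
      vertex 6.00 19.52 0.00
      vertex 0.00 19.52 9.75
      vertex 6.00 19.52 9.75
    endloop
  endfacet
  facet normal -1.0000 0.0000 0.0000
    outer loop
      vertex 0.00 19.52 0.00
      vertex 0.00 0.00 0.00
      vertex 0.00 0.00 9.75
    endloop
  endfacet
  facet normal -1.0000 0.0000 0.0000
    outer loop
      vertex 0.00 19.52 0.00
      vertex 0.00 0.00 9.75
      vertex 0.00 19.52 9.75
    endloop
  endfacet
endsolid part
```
; perimeter-only toolpath
G21 ; units = mm
G90 ; absolute positioning
G28 ; home
; layer 1
G0 Z1.22
G0 X0.00 Y0.00
G1 X19.27 Y0.00
G1 X19.27 Y6.80
G1 X6.00 Y6.80
G1 X6.00 Y19.52
G1 X0.00 Y19.52
G1 X0.00 Y0.00
; layer 2
G0 Z2.44
G0 X0.00 Y0.00
G1 X19.27 Y0.00
G1 X19.27 Y6.80
G1 X6.00 Y6.80
G1 X6.00 Y19.52
G1 X0.00 Y19.52
G1 X0.00 Y0.00
; layer 3
G0 Z3.66
G0 X0.00 Y0.00
G1 X19.27 Y0.00
G1 X19.27 Y6.80
G1 X6.00 Y6.80
G1 X6.00 Y19.52
G1 X0.00 Y19.52
G1 X0.00 Y0.00
; layer 4
G0 Z4.88
G0 X0.00 Y0.00
G1 X19.27 Y0.00
G1 X19.27 Y6.80
G1 X6.00 Y6.80
G1 X6.00 Y19.52
G1 X0.00 Y19.52
G1 X0.00 Y0.00
; layer 5
G0 Z6.09
G0 X0.00 Y0.00
G1 X19.27 Y0.00
G1 X19.27 Y6.80
G1 X6.00 Y6.80
G1 X6.00 Y19.52
G1 X0.00 Y19.52
G1 X0.00 Y0.00
; layer 6
G0 Z7.31
G0 X0.00 Y0.00
G1 X19.27 Y0.00
G1 X19.27 Y6.80
G1 X6.00 Y6.80
G1 X6.00 Y19.52
G1 X0.00 Y19.52
G1 X0.00 Y0.00
; layer 7
G0 Z8.53
G0 X0.00 Y0.00
G1 X19.27 Y0.00
G1 X19.27 Y6.80
G1 X6.00 Y6.80
G1 X6.00 Y19.52
G1 X0.00 Y19.52
G1 X0.00 Y0.00
; layer 8
G0 Z9.75
G0 X0.00 Y0.00
G1 X19.27 Y0.00
G1 X19.27 Y6.80
G1 X6.00 Y6.80
G1 X6.00 Y19.52
G1 X0.00 Y19.52
G1 X0.00 Y0.00
M2 ; end

The solid is an L-shaped prism: outer 19.3 × 19.5 mm, arm thicknesses ≈ 6.8 mm (horizontal) and 6 mm (vertical), extruded 9.75 mm in z. Slicing at Δz = 1.22 mm — 8 equal slices spanning the solid's height, so layer i sits at z = i·h/8 — gives 8 non-empty perimeters. Each is a 6-segment closed polygon; G0 lifts to the layer z and rapids to the start vertex, then G1 traces the edges.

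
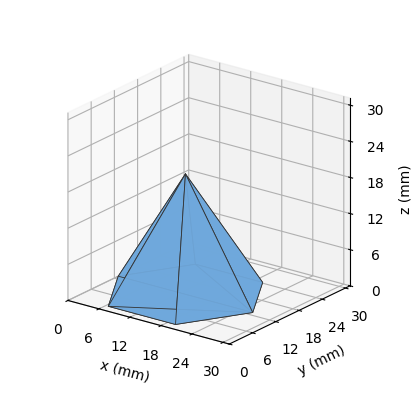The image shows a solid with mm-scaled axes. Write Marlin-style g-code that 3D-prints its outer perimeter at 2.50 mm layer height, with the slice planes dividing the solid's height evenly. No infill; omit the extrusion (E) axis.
Reading the render: the shape is a regular 6-sided pyramid, base circumscribed radius ≈ 13 mm, apex at z ≈ 20 mm (dimensions read to the nearest mm from the axis ticks). For the g-code, the solid's height is divided into equal slices at the stated Δz and each level perimeter traced with G1 moves after a G0 lift.

; perimeter-only toolpath
G21 ; units = mm
G90 ; absolute positioning
G28 ; home
; layer 1
G0 Z2.50
G0 X24.38 Y13.00
G1 X18.69 Y22.85
G1 X7.31 Y22.85
G1 X1.62 Y13.00
G1 X7.31 Y3.15
G1 X18.69 Y3.15
G1 X24.38 Y13.00
; layer 2
G0 Z5.00
G0 X22.75 Y13.00
G1 X17.88 Y21.45
G1 X8.12 Y21.45
G1 X3.25 Y13.00
G1 X8.12 Y4.55
G1 X17.88 Y4.55
G1 X22.75 Y13.00
; layer 3
G0 Z7.50
G0 X21.12 Y13.00
G1 X17.06 Y20.04
G1 X8.94 Y20.04
G1 X4.88 Y13.00
G1 X8.94 Y5.96
G1 X17.06 Y5.96
G1 X21.12 Y13.00
; layer 4
G0 Z10.00
G0 X19.50 Y13.00
G1 X16.25 Y18.63
G1 X9.75 Y18.63
G1 X6.50 Y13.00
G1 X9.75 Y7.37
G1 X16.25 Y7.37
G1 X19.50 Y13.00
; layer 5
G0 Z12.50
G0 X17.88 Y13.00
G1 X15.44 Y17.22
G1 X10.56 Y17.22
G1 X8.12 Y13.00
G1 X10.56 Y8.78
G1 X15.44 Y8.78
G1 X17.88 Y13.00
; layer 6
G0 Z15.00
G0 X16.25 Y13.00
G1 X14.62 Y15.82
G1 X11.38 Y15.82
G1 X9.75 Y13.00
G1 X11.38 Y10.19
G1 X14.62 Y10.19
G1 X16.25 Y13.00
; layer 7
G0 Z17.50
G0 X14.62 Y13.00
G1 X13.81 Y14.41
G1 X12.19 Y14.41
G1 X11.38 Y13.00
G1 X12.19 Y11.59
G1 X13.81 Y11.59
G1 X14.62 Y13.00
M2 ; end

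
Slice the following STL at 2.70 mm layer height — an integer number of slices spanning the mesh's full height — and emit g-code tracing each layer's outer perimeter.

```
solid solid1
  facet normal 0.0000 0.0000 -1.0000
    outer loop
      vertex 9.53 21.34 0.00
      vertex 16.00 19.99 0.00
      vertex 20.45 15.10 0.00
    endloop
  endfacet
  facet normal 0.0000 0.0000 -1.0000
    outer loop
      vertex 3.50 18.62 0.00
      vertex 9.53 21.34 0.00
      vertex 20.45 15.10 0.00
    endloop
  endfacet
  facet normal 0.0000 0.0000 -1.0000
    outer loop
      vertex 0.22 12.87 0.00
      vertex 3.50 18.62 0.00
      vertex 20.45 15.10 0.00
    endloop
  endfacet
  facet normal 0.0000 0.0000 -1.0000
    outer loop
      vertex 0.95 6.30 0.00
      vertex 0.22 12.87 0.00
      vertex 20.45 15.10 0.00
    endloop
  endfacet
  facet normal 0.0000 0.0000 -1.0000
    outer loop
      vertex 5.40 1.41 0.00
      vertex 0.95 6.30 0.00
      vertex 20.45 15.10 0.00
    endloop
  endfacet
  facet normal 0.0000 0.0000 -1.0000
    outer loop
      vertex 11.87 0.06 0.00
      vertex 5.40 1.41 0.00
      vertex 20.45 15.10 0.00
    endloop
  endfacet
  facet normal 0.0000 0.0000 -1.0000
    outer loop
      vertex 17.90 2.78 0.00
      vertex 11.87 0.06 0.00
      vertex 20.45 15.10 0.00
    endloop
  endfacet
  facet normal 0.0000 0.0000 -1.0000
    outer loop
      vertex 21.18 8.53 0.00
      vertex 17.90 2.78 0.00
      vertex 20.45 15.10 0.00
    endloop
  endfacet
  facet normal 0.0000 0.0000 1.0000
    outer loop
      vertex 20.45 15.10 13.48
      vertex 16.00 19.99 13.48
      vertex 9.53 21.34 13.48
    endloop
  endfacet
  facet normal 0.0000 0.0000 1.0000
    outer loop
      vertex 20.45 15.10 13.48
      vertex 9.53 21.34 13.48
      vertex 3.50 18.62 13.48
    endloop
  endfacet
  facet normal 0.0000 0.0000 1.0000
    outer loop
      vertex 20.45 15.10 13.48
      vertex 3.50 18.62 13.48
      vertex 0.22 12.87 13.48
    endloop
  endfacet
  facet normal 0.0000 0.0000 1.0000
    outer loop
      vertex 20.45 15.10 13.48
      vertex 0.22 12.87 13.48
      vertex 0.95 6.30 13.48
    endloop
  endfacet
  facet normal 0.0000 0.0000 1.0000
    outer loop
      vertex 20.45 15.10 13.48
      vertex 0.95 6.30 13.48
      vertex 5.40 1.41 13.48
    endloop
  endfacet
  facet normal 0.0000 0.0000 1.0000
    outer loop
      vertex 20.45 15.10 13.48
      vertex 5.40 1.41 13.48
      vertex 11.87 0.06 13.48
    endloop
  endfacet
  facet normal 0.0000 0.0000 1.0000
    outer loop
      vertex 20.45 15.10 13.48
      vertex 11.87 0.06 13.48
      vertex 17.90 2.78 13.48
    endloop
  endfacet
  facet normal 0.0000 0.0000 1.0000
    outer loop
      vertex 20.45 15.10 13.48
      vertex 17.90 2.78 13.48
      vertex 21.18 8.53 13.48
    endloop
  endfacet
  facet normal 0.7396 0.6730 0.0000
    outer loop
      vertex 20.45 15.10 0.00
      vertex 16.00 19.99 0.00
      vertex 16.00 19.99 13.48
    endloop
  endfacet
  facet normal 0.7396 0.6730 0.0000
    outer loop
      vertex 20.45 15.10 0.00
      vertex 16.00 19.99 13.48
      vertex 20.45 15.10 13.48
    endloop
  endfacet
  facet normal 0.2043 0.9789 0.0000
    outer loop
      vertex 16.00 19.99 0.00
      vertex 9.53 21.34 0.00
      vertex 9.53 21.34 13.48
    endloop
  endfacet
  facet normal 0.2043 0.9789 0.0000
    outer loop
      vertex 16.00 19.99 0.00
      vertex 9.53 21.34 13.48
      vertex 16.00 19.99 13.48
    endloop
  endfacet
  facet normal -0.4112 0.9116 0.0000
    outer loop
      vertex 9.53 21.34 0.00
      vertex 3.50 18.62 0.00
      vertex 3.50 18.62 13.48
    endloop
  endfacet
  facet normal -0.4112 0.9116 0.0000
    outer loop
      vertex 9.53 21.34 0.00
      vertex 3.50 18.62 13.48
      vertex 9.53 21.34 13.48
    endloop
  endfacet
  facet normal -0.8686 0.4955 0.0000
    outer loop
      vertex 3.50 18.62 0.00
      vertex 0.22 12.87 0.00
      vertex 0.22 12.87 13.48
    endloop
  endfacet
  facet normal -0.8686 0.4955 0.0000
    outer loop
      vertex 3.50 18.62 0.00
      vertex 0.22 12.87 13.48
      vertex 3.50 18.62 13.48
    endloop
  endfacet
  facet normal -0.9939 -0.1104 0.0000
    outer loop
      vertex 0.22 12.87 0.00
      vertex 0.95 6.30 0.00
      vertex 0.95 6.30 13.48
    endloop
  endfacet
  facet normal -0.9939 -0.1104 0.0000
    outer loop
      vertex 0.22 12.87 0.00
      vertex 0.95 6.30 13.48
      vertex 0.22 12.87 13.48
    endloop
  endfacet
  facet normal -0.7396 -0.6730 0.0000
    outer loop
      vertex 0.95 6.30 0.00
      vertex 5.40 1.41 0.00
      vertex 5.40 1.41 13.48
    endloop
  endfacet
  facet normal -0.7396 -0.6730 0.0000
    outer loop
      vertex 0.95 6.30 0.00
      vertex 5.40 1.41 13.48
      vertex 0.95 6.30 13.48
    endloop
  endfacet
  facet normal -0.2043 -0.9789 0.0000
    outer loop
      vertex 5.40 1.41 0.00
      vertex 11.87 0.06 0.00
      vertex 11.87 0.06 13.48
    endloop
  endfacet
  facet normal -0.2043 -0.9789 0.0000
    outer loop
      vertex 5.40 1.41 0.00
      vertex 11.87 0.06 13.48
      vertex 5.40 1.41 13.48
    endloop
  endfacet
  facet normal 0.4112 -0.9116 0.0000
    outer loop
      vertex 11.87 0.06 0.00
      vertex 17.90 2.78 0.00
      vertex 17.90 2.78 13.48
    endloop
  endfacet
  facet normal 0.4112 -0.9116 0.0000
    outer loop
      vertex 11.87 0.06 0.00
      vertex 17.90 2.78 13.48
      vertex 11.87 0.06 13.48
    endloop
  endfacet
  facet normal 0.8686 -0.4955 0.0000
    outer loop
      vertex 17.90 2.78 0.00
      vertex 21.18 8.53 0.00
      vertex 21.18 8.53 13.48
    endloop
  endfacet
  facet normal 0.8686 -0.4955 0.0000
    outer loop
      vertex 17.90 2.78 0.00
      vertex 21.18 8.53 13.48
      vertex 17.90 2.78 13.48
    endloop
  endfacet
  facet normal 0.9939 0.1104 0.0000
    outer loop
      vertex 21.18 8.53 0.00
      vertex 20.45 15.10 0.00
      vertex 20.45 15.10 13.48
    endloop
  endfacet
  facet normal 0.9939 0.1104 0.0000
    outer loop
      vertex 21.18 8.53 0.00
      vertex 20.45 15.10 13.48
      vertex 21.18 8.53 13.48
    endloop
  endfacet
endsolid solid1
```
; perimeter-only toolpath
G21 ; units = mm
G90 ; absolute positioning
G28 ; home
; layer 1
G0 Z2.70
G0 X20.45 Y15.10
G1 X16.00 Y19.99
G1 X9.53 Y21.34
G1 X3.50 Y18.62
G1 X0.22 Y12.87
G1 X0.95 Y6.30
G1 X5.40 Y1.41
G1 X11.87 Y0.06
G1 X17.90 Y2.78
G1 X21.18 Y8.53
G1 X20.45 Y15.10
; layer 2
G0 Z5.39
G0 X20.45 Y15.10
G1 X16.00 Y19.99
G1 X9.53 Y21.34
G1 X3.50 Y18.62
G1 X0.22 Y12.87
G1 X0.95 Y6.30
G1 X5.40 Y1.41
G1 X11.87 Y0.06
G1 X17.90 Y2.78
G1 X21.18 Y8.53
G1 X20.45 Y15.10
; layer 3
G0 Z8.09
G0 X20.45 Y15.10
G1 X16.00 Y19.99
G1 X9.53 Y21.34
G1 X3.50 Y18.62
G1 X0.22 Y12.87
G1 X0.95 Y6.30
G1 X5.40 Y1.41
G1 X11.87 Y0.06
G1 X17.90 Y2.78
G1 X21.18 Y8.53
G1 X20.45 Y15.10
; layer 4
G0 Z10.78
G0 X20.45 Y15.10
G1 X16.00 Y19.99
G1 X9.53 Y21.34
G1 X3.50 Y18.62
G1 X0.22 Y12.87
G1 X0.95 Y6.30
G1 X5.40 Y1.41
G1 X11.87 Y0.06
G1 X17.90 Y2.78
G1 X21.18 Y8.53
G1 X20.45 Y15.10
; layer 5
G0 Z13.48
G0 X20.45 Y15.10
G1 X16.00 Y19.99
G1 X9.53 Y21.34
G1 X3.50 Y18.62
G1 X0.22 Y12.87
G1 X0.95 Y6.30
G1 X5.40 Y1.41
G1 X11.87 Y0.06
G1 X17.90 Y2.78
G1 X21.18 Y8.53
G1 X20.45 Y15.10
M2 ; end

The solid is a regular 10-sided prism (a cylinder approximated with 10 flat sides), circumscribed radius ≈ 10.7 mm, height ≈ 13.5 mm. Slicing at Δz = 2.70 mm — 5 equal slices spanning the solid's height, so layer i sits at z = i·h/5 — gives 5 non-empty perimeters. Each is a 10-segment closed polygon; G0 lifts to the layer z and rapids to the start vertex, then G1 traces the edges.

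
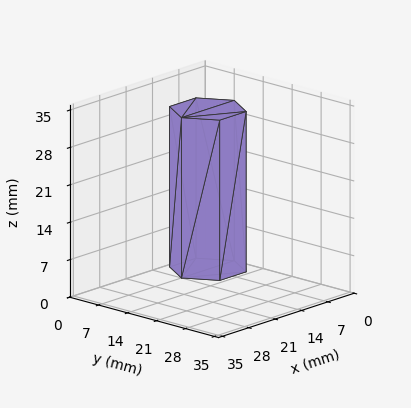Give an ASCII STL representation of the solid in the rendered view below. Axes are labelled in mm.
Reading the render: the shape is a regular 6-sided prism (a cylinder approximated with 6 flat sides), circumscribed radius ≈ 7 mm, height ≈ 30 mm (dimensions read to the nearest mm from the axis ticks). For the STL, each face is triangulated and given an outward normal.

solid part
  facet normal 0.0000 0.0000 -1.0000
    outer loop
      vertex 3.50 13.06 0.00
      vertex 10.50 13.06 0.00
      vertex 14.00 7.00 0.00
    endloop
  endfacet
  facet normal 0.0000 0.0000 -1.0000
    outer loop
      vertex 0.00 7.00 0.00
      vertex 3.50 13.06 0.00
      vertex 14.00 7.00 0.00
    endloop
  endfacet
  facet normal 0.0000 0.0000 -1.0000
    outer loop
      vertex 3.50 0.94 0.00
      vertex 0.00 7.00 0.00
      vertex 14.00 7.00 0.00
    endloop
  endfacet
  facet normal 0.0000 0.0000 -1.0000
    outer loop
      vertex 10.50 0.94 0.00
      vertex 3.50 0.94 0.00
      vertex 14.00 7.00 0.00
    endloop
  endfacet
  facet normal 0.0000 0.0000 1.0000
    outer loop
      vertex 14.00 7.00 30.00
      vertex 10.50 13.06 30.00
      vertex 3.50 13.06 30.00
    endloop
  endfacet
  facet normal 0.0000 0.0000 1.0000
    outer loop
      vertex 14.00 7.00 30.00
      vertex 3.50 13.06 30.00
      vertex 0.00 7.00 30.00
    endloop
  endfacet
  facet normal 0.0000 0.0000 1.0000
    outer loop
      vertex 14.00 7.00 30.00
      vertex 0.00 7.00 30.00
      vertex 3.50 0.94 30.00
    endloop
  endfacet
  facet normal 0.0000 0.0000 1.0000
    outer loop
      vertex 14.00 7.00 30.00
      vertex 3.50 0.94 30.00
      vertex 10.50 0.94 30.00
    endloop
  endfacet
  facet normal 0.8659 0.5001 0.0000
    outer loop
      vertex 14.00 7.00 0.00
      vertex 10.50 13.06 0.00
      vertex 10.50 13.06 30.00
    endloop
  endfacet
  facet normal 0.8659 0.5001 0.0000
    outer loop
      vertex 14.00 7.00 0.00
      vertex 10.50 13.06 30.00
      vertex 14.00 7.00 30.00
    endloop
  endfacet
  facet normal 0.0000 1.0000 0.0000
    outer loop
      vertex 10.50 13.06 0.00
      vertex 3.50 13.06 0.00
      vertex 3.50 13.06 30.00
    endloop
  endfacet
  facet normal 0.0000 1.0000 0.0000
    outer loop
      vertex 10.50 13.06 0.00
      vertex 3.50 13.06 30.00
      vertex 10.50 13.06 30.00
    endloop
  endfacet
  facet normal -0.8659 0.5001 0.0000
    outer loop
      vertex 3.50 13.06 0.00
      vertex 0.00 7.00 0.00
      vertex 0.00 7.00 30.00
    endloop
  endfacet
  facet normal -0.8659 0.5001 0.0000
    outer loop
      vertex 3.50 13.06 0.00
      vertex 0.00 7.00 30.00
      vertex 3.50 13.06 30.00
    endloop
  endfacet
  facet normal -0.8659 -0.5001 0.0000
    outer loop
      vertex 0.00 7.00 0.00
      vertex 3.50 0.94 0.00
      vertex 3.50 0.94 30.00
    endloop
  endfacet
  facet normal -0.8659 -0.5001 0.0000
    outer loop
      vertex 0.00 7.00 0.00
      vertex 3.50 0.94 30.00
      vertex 0.00 7.00 30.00
    endloop
  endfacet
  facet normal 0.0000 -1.0000 0.0000
    outer loop
      vertex 3.50 0.94 0.00
      vertex 10.50 0.94 0.00
      vertex 10.50 0.94 30.00
    endloop
  endfacet
  facet normal 0.0000 -1.0000 0.0000
    outer loop
      vertex 3.50 0.94 0.00
      vertex 10.50 0.94 30.00
      vertex 3.50 0.94 30.00
    endloop
  endfacet
  facet normal 0.8659 -0.5001 0.0000
    outer loop
      vertex 10.50 0.94 0.00
      vertex 14.00 7.00 0.00
      vertex 14.00 7.00 30.00
    endloop
  endfacet
  facet normal 0.8659 -0.5001 0.0000
    outer loop
      vertex 10.50 0.94 0.00
      vertex 14.00 7.00 30.00
      vertex 10.50 0.94 30.00
    endloop
  endfacet
endsolid part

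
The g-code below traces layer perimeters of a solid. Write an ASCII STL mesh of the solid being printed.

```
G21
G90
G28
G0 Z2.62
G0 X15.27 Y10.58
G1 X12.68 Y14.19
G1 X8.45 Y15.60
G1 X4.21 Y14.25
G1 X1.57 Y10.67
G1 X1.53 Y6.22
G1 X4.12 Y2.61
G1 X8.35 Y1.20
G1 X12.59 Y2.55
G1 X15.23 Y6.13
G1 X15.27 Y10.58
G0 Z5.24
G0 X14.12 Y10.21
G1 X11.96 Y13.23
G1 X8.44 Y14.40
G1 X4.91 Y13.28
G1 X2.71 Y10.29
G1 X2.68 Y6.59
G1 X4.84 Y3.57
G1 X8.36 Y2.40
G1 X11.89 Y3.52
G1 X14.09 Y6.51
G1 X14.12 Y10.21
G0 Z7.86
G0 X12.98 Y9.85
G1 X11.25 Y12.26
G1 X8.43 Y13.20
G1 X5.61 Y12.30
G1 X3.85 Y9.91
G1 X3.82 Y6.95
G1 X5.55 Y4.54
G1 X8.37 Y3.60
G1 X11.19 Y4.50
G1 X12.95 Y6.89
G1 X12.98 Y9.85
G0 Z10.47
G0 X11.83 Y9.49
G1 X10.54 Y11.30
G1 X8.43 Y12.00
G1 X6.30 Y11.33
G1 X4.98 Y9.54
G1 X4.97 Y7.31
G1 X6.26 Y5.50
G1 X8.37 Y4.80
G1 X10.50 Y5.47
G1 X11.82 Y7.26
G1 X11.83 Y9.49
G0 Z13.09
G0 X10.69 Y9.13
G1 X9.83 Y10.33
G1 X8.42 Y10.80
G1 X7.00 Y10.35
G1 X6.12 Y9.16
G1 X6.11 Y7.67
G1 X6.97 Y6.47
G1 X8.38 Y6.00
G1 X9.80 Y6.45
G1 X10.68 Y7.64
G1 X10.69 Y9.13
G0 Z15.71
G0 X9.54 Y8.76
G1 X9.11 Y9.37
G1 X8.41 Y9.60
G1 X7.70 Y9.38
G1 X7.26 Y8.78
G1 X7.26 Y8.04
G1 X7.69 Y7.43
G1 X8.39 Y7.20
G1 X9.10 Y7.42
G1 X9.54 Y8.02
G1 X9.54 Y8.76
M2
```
solid part
  facet normal 0.0000 0.0000 -1.0000
    outer loop
      vertex 8.46 16.80 0.00
      vertex 13.39 15.16 0.00
      vertex 16.41 10.94 0.00
    endloop
  endfacet
  facet normal 0.0000 0.0000 -1.0000
    outer loop
      vertex 3.51 15.23 0.00
      vertex 8.46 16.80 0.00
      vertex 16.41 10.94 0.00
    endloop
  endfacet
  facet normal 0.0000 0.0000 -1.0000
    outer loop
      vertex 0.43 11.05 0.00
      vertex 3.51 15.23 0.00
      vertex 16.41 10.94 0.00
    endloop
  endfacet
  facet normal 0.0000 0.0000 -1.0000
    outer loop
      vertex 0.39 5.86 0.00
      vertex 0.43 11.05 0.00
      vertex 16.41 10.94 0.00
    endloop
  endfacet
  facet normal 0.0000 0.0000 -1.0000
    outer loop
      vertex 3.41 1.64 0.00
      vertex 0.39 5.86 0.00
      vertex 16.41 10.94 0.00
    endloop
  endfacet
  facet normal 0.0000 0.0000 -1.0000
    outer loop
      vertex 8.34 0.00 0.00
      vertex 3.41 1.64 0.00
      vertex 16.41 10.94 0.00
    endloop
  endfacet
  facet normal 0.0000 0.0000 -1.0000
    outer loop
      vertex 13.29 1.57 0.00
      vertex 8.34 0.00 0.00
      vertex 16.41 10.94 0.00
    endloop
  endfacet
  facet normal 0.0000 0.0000 -1.0000
    outer loop
      vertex 16.37 5.75 0.00
      vertex 13.29 1.57 0.00
      vertex 16.41 10.94 0.00
    endloop
  endfacet
  facet normal 0.7454 0.5335 0.3997
    outer loop
      vertex 16.41 10.94 0.00
      vertex 13.39 15.16 0.00
      vertex 8.40 8.40 18.33
    endloop
  endfacet
  facet normal 0.2894 0.8698 0.3996
    outer loop
      vertex 13.39 15.16 0.00
      vertex 8.46 16.80 0.00
      vertex 8.40 8.40 18.33
    endloop
  endfacet
  facet normal -0.2772 0.8738 0.3995
    outer loop
      vertex 8.46 16.80 0.00
      vertex 3.51 15.23 0.00
      vertex 8.40 8.40 18.33
    endloop
  endfacet
  facet normal -0.7380 0.5438 0.3995
    outer loop
      vertex 3.51 15.23 0.00
      vertex 0.43 11.05 0.00
      vertex 8.40 8.40 18.33
    endloop
  endfacet
  facet normal -0.9167 0.0071 0.3996
    outer loop
      vertex 0.43 11.05 0.00
      vertex 0.39 5.86 0.00
      vertex 8.40 8.40 18.33
    endloop
  endfacet
  facet normal -0.7454 -0.5335 0.3997
    outer loop
      vertex 0.39 5.86 0.00
      vertex 3.41 1.64 0.00
      vertex 8.40 8.40 18.33
    endloop
  endfacet
  facet normal -0.2894 -0.8698 0.3996
    outer loop
      vertex 3.41 1.64 0.00
      vertex 8.34 0.00 0.00
      vertex 8.40 8.40 18.33
    endloop
  endfacet
  facet normal 0.2772 -0.8738 0.3995
    outer loop
      vertex 8.34 0.00 0.00
      vertex 13.29 1.57 0.00
      vertex 8.40 8.40 18.33
    endloop
  endfacet
  facet normal 0.7380 -0.5438 0.3995
    outer loop
      vertex 13.29 1.57 0.00
      vertex 16.37 5.75 0.00
      vertex 8.40 8.40 18.33
    endloop
  endfacet
  facet normal 0.9167 -0.0071 0.3996
    outer loop
      vertex 16.37 5.75 0.00
      vertex 16.41 10.94 0.00
      vertex 8.40 8.40 18.33
    endloop
  endfacet
endsolid part

The G0 Z moves step by Δz≈2.62 mm. The G1 loops shrink linearly with z, so the solid tapers from its base footprint up to z≈18.3. Closing with a flat bottom cap and the tapered top and triangulating gives 18 facets — a regular 10-sided pyramid, base circumscribed radius ≈ 8.4 mm, apex at z ≈ 18.3 mm.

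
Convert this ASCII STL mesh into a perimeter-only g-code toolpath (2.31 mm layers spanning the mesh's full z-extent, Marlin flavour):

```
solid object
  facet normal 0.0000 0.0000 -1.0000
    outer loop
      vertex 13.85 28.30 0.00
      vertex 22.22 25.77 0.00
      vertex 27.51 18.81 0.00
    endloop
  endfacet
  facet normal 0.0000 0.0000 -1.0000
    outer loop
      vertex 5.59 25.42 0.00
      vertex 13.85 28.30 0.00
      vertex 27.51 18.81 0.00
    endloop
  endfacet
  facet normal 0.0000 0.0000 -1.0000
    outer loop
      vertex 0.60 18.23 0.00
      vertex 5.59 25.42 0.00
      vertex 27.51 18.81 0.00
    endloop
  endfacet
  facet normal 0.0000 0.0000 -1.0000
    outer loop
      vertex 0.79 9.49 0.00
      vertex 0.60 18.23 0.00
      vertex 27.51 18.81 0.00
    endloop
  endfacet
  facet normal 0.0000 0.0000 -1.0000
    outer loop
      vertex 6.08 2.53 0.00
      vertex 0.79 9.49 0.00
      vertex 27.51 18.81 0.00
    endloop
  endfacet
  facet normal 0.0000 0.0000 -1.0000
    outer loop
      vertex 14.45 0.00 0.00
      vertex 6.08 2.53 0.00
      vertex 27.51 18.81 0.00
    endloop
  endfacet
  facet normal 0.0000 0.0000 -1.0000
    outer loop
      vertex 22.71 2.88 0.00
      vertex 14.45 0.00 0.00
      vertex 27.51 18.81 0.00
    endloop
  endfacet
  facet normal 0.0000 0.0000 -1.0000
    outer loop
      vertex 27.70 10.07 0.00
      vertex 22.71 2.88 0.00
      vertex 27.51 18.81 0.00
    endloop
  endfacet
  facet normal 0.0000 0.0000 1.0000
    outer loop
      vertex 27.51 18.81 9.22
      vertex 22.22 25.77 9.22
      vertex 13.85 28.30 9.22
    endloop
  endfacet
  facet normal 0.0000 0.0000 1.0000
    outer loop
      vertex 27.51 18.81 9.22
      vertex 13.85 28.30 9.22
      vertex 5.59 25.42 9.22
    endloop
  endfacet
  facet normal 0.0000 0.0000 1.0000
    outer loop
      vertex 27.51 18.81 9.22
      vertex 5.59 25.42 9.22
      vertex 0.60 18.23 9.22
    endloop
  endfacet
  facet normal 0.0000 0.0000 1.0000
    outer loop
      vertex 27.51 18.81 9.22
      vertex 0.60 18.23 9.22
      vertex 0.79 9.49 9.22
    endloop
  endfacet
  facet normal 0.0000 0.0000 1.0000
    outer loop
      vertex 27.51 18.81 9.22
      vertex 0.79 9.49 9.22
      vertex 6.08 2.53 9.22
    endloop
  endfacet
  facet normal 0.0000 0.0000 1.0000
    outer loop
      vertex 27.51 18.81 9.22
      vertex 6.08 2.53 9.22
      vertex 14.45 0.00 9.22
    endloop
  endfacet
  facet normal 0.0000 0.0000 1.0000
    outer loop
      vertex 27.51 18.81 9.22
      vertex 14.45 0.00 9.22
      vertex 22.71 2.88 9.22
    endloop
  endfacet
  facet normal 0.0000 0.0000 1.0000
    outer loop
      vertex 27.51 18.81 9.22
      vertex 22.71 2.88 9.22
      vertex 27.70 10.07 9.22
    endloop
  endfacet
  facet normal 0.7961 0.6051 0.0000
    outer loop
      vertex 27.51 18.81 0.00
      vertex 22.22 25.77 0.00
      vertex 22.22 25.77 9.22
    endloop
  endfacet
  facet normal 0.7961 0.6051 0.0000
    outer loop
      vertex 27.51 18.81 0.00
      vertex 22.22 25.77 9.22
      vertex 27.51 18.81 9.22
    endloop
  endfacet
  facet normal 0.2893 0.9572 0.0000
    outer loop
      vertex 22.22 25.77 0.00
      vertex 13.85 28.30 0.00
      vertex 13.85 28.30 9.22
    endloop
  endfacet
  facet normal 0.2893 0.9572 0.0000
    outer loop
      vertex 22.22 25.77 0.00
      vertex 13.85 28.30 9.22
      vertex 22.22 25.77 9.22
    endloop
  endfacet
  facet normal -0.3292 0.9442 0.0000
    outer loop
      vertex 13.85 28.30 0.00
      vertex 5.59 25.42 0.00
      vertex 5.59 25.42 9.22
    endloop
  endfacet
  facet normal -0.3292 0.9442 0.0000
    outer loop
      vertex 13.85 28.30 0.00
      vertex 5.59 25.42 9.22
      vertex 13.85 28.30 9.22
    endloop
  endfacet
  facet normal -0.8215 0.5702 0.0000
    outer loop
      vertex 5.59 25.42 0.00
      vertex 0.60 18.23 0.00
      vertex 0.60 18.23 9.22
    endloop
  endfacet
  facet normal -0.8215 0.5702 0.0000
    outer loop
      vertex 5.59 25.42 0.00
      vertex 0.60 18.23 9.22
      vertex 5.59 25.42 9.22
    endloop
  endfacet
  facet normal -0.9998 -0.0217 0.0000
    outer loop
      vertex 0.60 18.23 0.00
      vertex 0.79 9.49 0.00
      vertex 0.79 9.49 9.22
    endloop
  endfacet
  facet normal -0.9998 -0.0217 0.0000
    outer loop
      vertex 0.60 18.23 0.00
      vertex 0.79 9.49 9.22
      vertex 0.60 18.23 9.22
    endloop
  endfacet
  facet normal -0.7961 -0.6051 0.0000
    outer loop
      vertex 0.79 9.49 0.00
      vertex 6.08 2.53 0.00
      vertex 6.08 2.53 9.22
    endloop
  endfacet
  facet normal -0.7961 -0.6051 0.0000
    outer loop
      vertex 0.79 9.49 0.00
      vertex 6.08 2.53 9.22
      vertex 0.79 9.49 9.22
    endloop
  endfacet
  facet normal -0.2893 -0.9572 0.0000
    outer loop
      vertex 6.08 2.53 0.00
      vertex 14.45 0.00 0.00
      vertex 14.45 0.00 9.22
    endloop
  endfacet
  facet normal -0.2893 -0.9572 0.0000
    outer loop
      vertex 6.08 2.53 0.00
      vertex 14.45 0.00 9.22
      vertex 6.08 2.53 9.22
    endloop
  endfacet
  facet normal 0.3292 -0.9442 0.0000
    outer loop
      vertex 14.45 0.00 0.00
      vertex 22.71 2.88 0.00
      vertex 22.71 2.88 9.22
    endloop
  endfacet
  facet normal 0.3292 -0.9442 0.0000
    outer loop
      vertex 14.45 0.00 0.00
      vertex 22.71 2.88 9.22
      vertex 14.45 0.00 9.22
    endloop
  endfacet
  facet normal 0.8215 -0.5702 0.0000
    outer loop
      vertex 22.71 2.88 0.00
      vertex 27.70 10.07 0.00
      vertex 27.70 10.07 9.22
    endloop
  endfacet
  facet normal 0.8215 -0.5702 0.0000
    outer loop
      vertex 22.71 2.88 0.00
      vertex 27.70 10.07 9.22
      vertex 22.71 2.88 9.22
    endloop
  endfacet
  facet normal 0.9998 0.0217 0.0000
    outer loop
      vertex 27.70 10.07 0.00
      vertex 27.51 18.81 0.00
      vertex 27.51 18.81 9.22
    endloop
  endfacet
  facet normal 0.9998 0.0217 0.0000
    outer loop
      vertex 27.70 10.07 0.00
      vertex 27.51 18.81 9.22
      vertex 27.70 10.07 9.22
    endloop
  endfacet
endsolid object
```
; perimeter-only toolpath
G21 ; units = mm
G90 ; absolute positioning
G28 ; home
; layer 1
G0 Z2.31
G0 X27.51 Y18.81
G1 X22.22 Y25.77
G1 X13.85 Y28.30
G1 X5.59 Y25.42
G1 X0.60 Y18.23
G1 X0.79 Y9.49
G1 X6.08 Y2.53
G1 X14.45 Y0.00
G1 X22.71 Y2.88
G1 X27.70 Y10.07
G1 X27.51 Y18.81
; layer 2
G0 Z4.61
G0 X27.51 Y18.81
G1 X22.22 Y25.77
G1 X13.85 Y28.30
G1 X5.59 Y25.42
G1 X0.60 Y18.23
G1 X0.79 Y9.49
G1 X6.08 Y2.53
G1 X14.45 Y0.00
G1 X22.71 Y2.88
G1 X27.70 Y10.07
G1 X27.51 Y18.81
; layer 3
G0 Z6.92
G0 X27.51 Y18.81
G1 X22.22 Y25.77
G1 X13.85 Y28.30
G1 X5.59 Y25.42
G1 X0.60 Y18.23
G1 X0.79 Y9.49
G1 X6.08 Y2.53
G1 X14.45 Y0.00
G1 X22.71 Y2.88
G1 X27.70 Y10.07
G1 X27.51 Y18.81
; layer 4
G0 Z9.22
G0 X27.51 Y18.81
G1 X22.22 Y25.77
G1 X13.85 Y28.30
G1 X5.59 Y25.42
G1 X0.60 Y18.23
G1 X0.79 Y9.49
G1 X6.08 Y2.53
G1 X14.45 Y0.00
G1 X22.71 Y2.88
G1 X27.70 Y10.07
G1 X27.51 Y18.81
M2 ; end

The solid is a regular 10-sided prism (a cylinder approximated with 10 flat sides), circumscribed radius ≈ 14.2 mm, height ≈ 9.22 mm. Slicing at Δz = 2.31 mm — 4 equal slices spanning the solid's height, so layer i sits at z = i·h/4 — gives 4 non-empty perimeters. Each is a 10-segment closed polygon; G0 lifts to the layer z and rapids to the start vertex, then G1 traces the edges.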